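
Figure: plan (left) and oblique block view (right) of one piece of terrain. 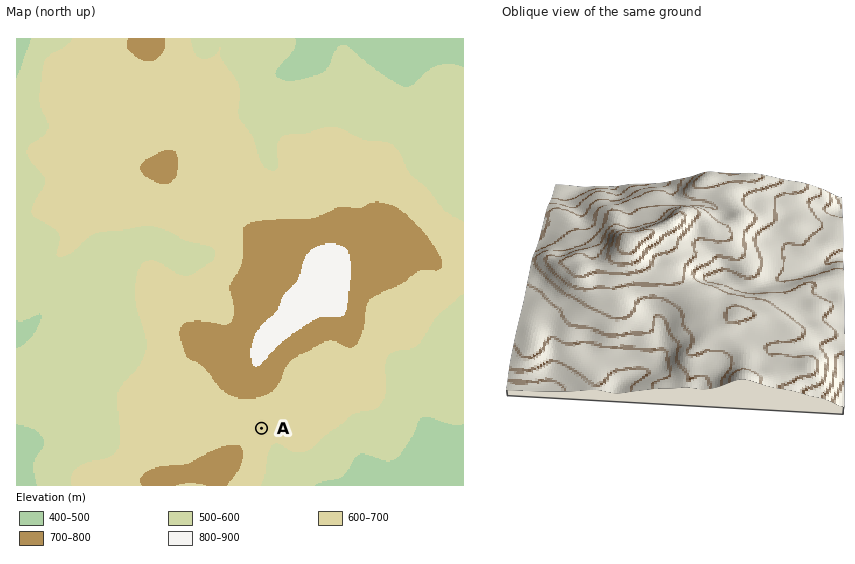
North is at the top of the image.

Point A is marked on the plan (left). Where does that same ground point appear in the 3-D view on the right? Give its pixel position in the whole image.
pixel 681 200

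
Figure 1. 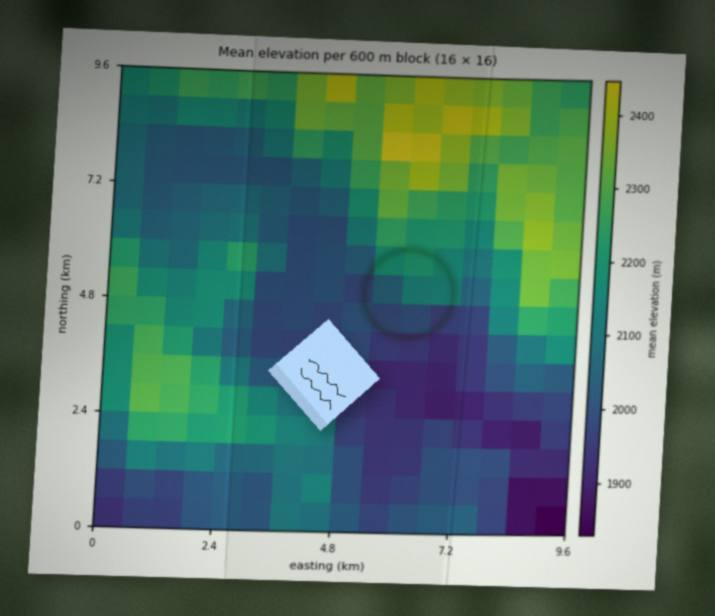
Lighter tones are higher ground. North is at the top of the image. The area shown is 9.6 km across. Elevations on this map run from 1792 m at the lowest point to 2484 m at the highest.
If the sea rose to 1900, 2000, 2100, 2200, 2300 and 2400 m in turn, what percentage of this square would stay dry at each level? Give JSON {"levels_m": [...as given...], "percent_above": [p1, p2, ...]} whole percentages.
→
{"levels_m": [1900, 2000, 2100, 2200, 2300, 2400], "percent_above": [96, 75, 49, 33, 16, 3]}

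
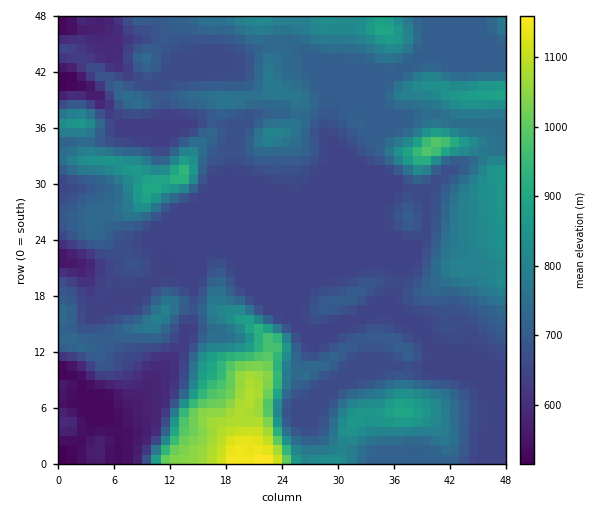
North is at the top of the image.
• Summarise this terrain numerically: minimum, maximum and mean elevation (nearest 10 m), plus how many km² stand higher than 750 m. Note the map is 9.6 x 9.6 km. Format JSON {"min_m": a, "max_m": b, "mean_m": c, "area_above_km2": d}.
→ {"min_m": 510, "max_m": 1170, "mean_m": 720, "area_above_km2": 25.5}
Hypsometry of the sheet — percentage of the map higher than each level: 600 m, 93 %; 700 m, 49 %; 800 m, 17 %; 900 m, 6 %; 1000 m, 4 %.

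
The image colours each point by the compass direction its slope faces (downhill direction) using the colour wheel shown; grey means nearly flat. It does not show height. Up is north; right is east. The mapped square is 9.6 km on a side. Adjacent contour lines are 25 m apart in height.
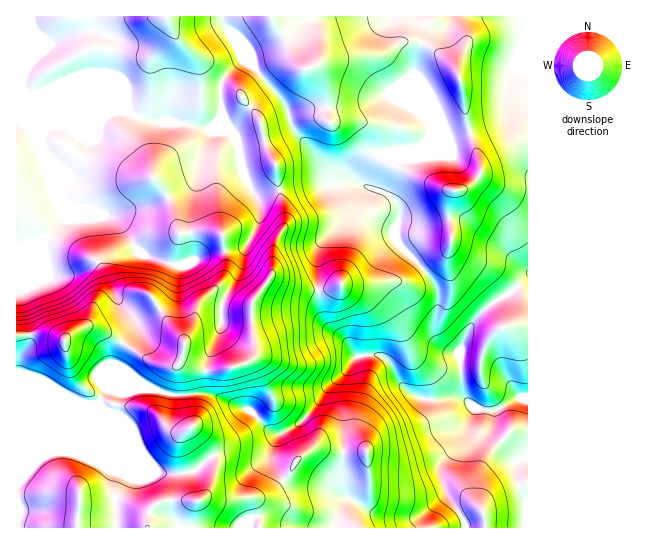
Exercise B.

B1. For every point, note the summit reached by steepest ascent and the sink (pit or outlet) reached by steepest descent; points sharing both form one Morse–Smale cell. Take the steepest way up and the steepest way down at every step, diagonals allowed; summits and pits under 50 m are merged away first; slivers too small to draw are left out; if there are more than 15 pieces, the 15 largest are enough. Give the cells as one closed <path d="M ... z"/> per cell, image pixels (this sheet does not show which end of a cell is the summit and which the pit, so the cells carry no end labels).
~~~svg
<path d="M527 16l-510 0-1 383 53 1 25 5 6-3 7-13 22 3 17-4 24 7 43 0 40 17 17 19 10 3-8 16 0 11 5 10 9 10 13 6 28 1 21 11-7 8-6 21 192 0z"/><path d="M150 388l-21 4-22-3-7 13-6 3-25-5-53 1 1 127 230 0 4-9 6-3 18 0 30 11 30 0 6-20 7-8-21-11-28-1-13-6-9-10-5-10 0-11 8-16-10-3-17-19-46-19-37 2z"/><path d="M275 516l-18 0-6 3-3 8 67 0-17-2z"/>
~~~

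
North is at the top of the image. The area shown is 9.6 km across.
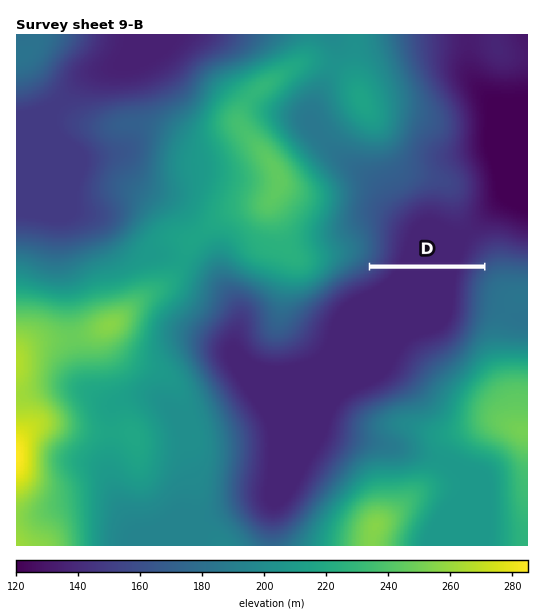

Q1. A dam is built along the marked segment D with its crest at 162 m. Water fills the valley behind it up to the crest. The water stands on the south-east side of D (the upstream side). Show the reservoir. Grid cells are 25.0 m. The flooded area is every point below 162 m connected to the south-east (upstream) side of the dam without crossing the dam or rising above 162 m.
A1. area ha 1314.9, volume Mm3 253.2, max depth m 25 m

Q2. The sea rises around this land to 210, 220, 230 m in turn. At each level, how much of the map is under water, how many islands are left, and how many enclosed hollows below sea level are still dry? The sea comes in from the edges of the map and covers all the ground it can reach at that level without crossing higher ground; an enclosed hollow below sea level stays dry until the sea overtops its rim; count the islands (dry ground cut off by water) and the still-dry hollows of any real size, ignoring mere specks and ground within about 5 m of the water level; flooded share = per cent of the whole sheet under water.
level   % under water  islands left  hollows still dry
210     72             1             0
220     81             1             0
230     88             1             0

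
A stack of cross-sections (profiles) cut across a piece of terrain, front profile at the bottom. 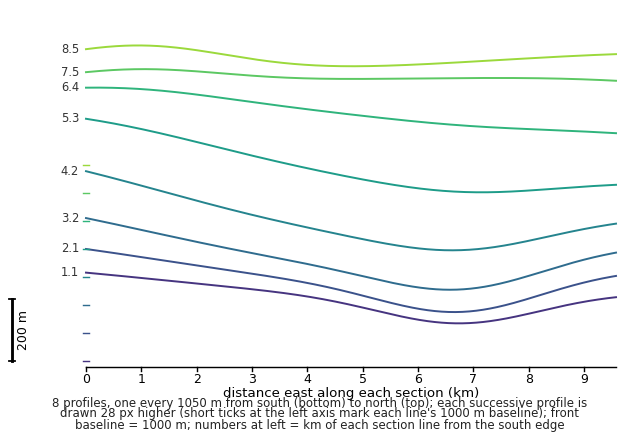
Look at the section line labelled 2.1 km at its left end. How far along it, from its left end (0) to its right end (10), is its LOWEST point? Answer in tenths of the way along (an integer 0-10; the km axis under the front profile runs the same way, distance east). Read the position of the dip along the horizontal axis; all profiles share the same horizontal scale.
7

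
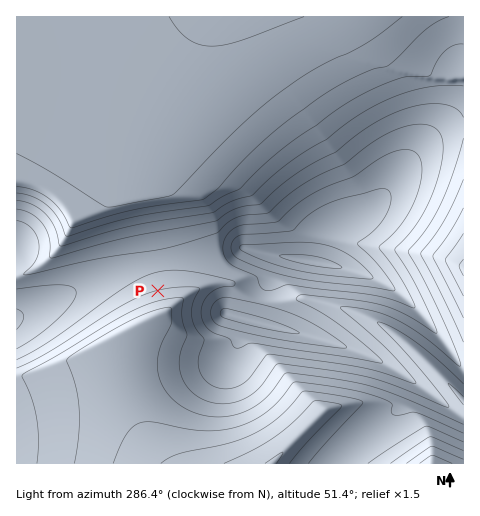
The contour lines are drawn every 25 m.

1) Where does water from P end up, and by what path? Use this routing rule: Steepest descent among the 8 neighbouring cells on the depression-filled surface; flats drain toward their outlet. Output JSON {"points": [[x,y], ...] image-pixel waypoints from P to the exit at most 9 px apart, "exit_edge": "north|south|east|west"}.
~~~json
{"points": [[158, 291], [158, 281], [158, 272], [158, 263], [150, 263], [140, 265], [131, 267], [122, 271], [112, 274], [103, 278], [94, 283], [84, 286], [75, 291], [66, 295], [56, 300], [47, 304], [38, 308], [28, 312], [19, 315], [17, 316]], "exit_edge": "west"}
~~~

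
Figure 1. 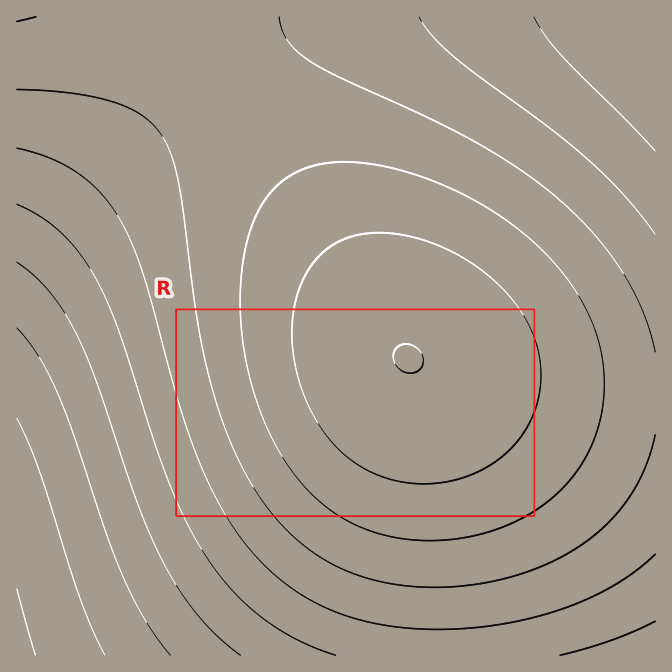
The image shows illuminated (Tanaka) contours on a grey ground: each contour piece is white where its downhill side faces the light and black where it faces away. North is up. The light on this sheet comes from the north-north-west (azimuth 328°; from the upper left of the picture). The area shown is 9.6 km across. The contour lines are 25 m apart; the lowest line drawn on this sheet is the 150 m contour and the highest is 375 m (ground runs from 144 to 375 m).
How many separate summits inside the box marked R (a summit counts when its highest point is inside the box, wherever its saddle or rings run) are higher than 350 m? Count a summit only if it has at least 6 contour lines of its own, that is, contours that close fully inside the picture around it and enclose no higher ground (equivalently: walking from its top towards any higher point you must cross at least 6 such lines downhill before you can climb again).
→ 0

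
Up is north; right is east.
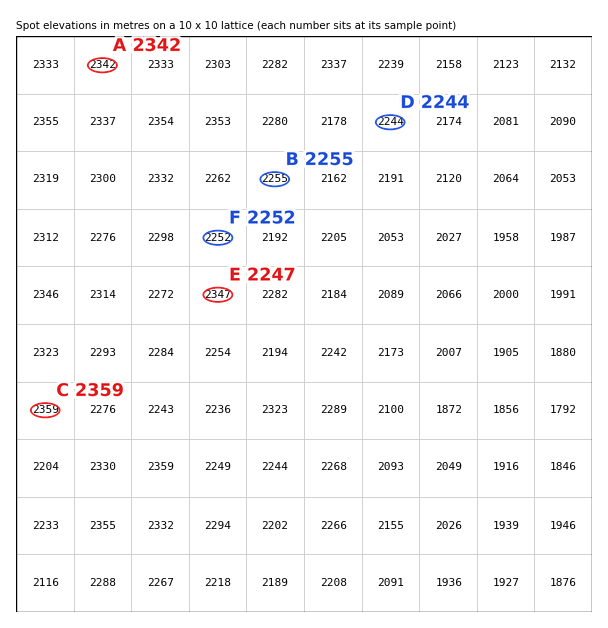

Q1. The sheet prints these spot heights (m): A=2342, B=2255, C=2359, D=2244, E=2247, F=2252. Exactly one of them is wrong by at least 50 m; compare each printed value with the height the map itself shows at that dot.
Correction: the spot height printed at E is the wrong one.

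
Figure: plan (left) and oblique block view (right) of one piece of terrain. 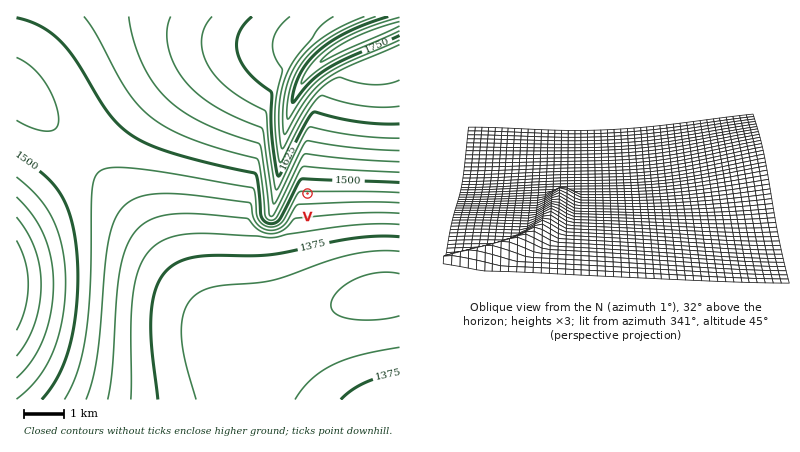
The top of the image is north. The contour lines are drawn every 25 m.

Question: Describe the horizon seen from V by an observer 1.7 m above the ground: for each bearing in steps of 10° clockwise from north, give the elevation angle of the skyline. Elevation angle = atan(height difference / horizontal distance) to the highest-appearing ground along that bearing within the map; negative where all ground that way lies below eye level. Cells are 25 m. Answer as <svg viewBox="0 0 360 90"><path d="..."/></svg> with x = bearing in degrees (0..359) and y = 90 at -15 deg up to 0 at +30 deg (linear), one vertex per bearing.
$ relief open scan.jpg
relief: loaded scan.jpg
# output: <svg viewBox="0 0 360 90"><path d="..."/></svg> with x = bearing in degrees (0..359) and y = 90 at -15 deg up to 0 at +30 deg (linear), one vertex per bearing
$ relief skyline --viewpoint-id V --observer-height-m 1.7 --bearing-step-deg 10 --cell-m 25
<svg viewBox="0 0 360 90"><path d="M0 48l10 1 10 1 10 2 10 0 10 1 10 2 10 1 10 2 10 2 10 2 10 2 10 1 10 1 10-1 10-2 10-1 10 0 10 1 10 0 10 0 10-1 10-1 10-6 10-5 10-3 10-3 10-2 10-1 10-1 10-1 10 0 10 1 10 2 10 2 10 2"/></svg>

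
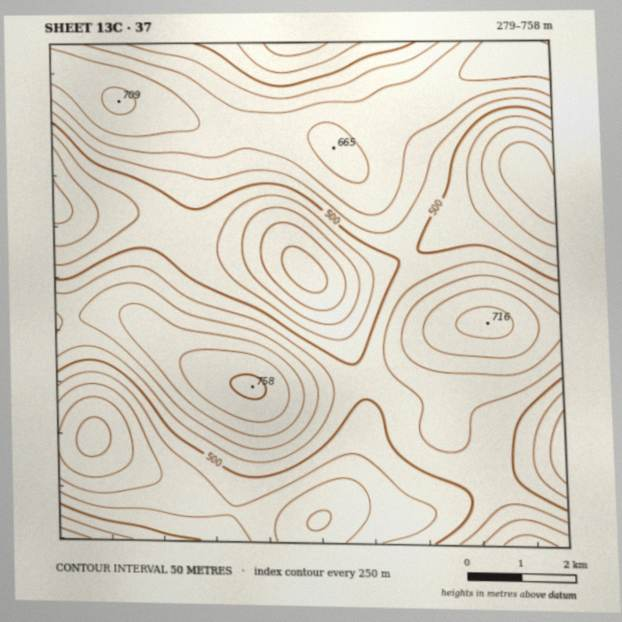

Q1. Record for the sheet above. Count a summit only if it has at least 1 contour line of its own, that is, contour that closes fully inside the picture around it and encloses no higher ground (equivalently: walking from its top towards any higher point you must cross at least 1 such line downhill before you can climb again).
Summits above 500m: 4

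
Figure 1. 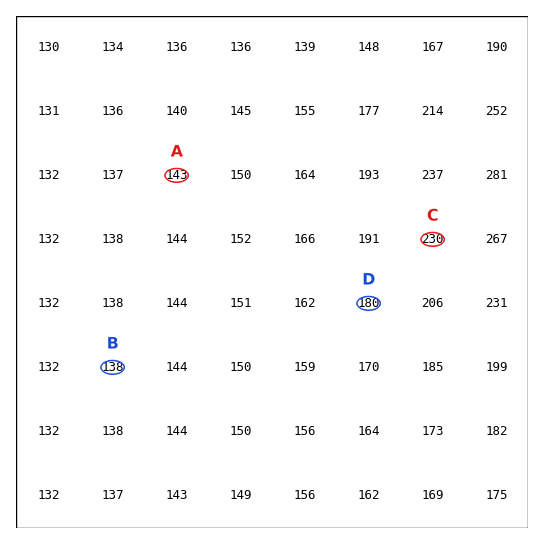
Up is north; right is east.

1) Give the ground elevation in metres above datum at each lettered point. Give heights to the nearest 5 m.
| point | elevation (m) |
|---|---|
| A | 145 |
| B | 140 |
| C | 230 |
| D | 180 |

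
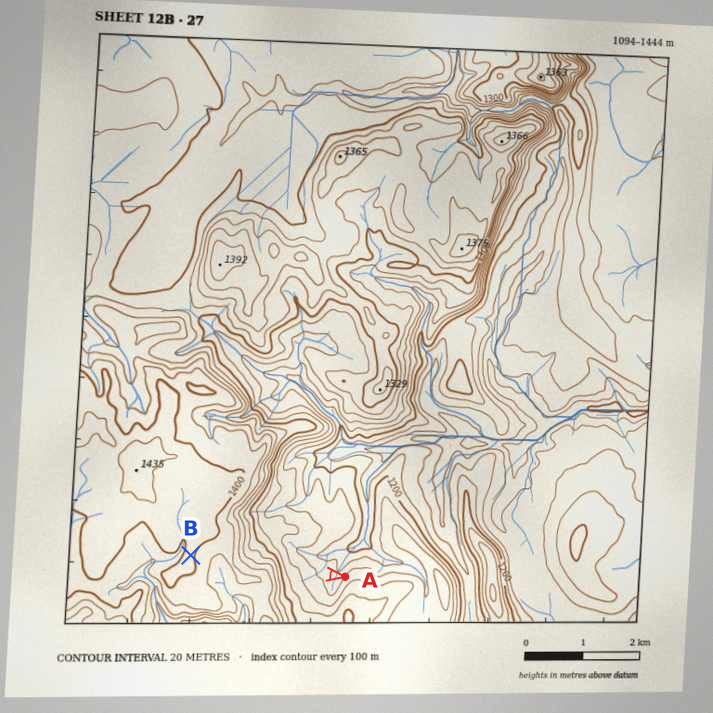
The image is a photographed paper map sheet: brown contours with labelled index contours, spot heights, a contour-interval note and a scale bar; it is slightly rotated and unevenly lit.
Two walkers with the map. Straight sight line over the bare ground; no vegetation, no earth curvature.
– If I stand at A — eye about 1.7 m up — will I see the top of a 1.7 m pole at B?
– No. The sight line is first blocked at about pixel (277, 567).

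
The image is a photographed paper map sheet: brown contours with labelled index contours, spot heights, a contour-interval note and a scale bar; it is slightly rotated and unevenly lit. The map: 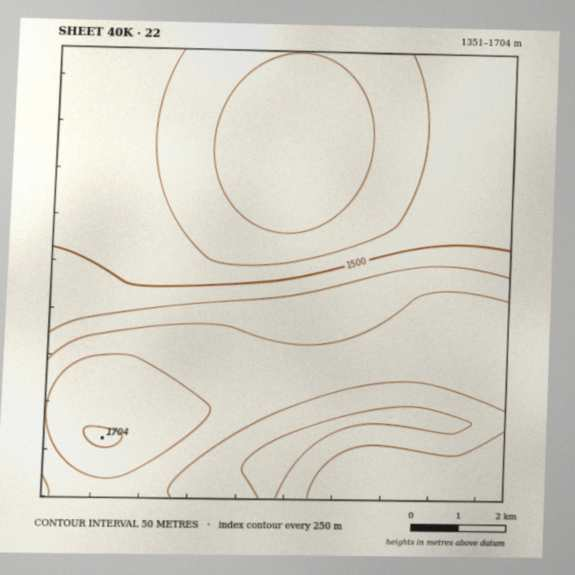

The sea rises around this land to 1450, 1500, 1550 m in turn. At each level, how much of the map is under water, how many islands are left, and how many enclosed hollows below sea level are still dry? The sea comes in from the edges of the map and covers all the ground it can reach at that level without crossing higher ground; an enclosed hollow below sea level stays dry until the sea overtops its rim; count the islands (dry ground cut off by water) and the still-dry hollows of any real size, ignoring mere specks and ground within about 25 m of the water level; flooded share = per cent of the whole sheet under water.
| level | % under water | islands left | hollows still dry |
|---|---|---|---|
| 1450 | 25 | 0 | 0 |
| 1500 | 49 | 0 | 0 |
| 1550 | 57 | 0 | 0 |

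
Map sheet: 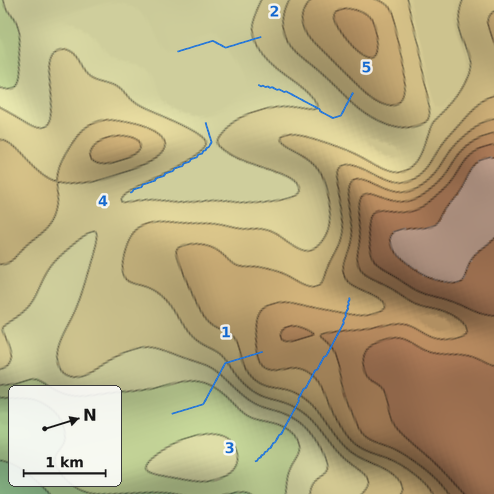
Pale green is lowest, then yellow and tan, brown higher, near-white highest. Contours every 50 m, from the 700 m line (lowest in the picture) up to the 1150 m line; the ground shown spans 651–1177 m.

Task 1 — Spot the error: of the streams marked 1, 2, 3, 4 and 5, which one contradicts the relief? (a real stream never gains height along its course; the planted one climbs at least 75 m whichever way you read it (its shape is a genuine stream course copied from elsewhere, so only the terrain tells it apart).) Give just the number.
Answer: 3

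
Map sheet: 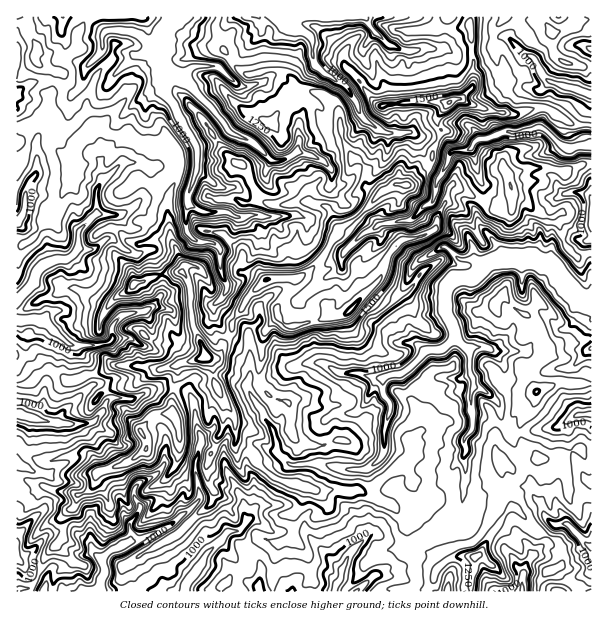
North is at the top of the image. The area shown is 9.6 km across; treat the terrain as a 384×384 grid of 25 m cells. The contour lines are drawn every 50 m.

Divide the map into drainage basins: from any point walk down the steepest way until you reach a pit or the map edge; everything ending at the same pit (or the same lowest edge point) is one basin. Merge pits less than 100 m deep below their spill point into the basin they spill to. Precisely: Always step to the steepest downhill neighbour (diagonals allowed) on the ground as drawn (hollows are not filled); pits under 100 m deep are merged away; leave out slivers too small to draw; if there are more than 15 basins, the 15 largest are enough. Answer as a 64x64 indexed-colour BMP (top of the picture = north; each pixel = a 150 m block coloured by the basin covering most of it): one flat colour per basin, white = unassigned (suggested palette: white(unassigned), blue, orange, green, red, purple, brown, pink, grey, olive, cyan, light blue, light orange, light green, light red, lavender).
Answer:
<image width="64" height="64" href="data:image/bmp;base64,Qk12CAAAAAAAAHYAAAAoAAAAQAAAAEAAAAABAAQAAAAAAAAIAAATCwAAEwsAABAAAAAAAAAA////ALR3HwAOf/8ALKAsACgn1gC9Z5QAS1aMAMJ34wB/f38AIr28AM++FwDox64AeLv/AIrfmACWmP8A1bDFAAVVVVVVVZmZmZmZl3d3d3d3d3d3d3d3AAAN3d3dAAC7AFVVVVVVmZmZmZmZd3d3d3d3d3d3d3cAAA3d3d0AC7sABVVVVVWZmZmZmZmXd3d3d3d3d3d3d3AADd3d3d27uwAFVVVVVVmZmZmZmZl3d3d3d3d3d3d3cQAN3d3d3du7AABVVVVVVVmZmZmZmXd3d3d3d3d3d3ERERHd3d3d27sAAAVVVVVVVZmZmZmZd3d3d3d3d3d3EREREd3d3d27uwAABVVVVVVVVZmZmZmZmZd3d3d3d3ERERERHd3du7u7AAAFVVVVVVVVWZmZmZmZl3d3d3d3cRERERER3du7u7sAAAVVVVVVVVVVmZmZmZmXd3d3d3dxERERERHdu7u7u1AAAFVVVVVVVVVZmZmZmZd3d3d3dxERERERERu7u7u7VQAABVVVVVVVVVWZmZmZmXd3d3cRERERERERG7u7u7tVUGZmVVVVVVVVVZmZmZmZcRERERERERERERG7u7u7zFZmZmZlVVVVVVVZmZmZkREREREREREREREREbu7u7zMZmZmZmZVVVVVVVmZmZkRERERERERERERERERu7u7vMxmZmZmZmZVVVVVWZmZkRERERERERERERERERERG7u8zGZmZmZmZmZVVVVRmZkRERERERERERERERERERERzMzMZmZmZmZmZlVVURGZkREREREREREREREREREREczMzMxmZmZmZmZmVVURERkRERERERERERERERERERERzMzMzGZmZmZmZmZVVRERGRERERERERERERERERERERHMzMzMZmZmZmZmZmVVEREZERERERERERERERERERERERzMzMxmZmZmZmZmZmERERERERERERERERERERERERERHMzMzGZmZmZmZmZmYRERERERERERERERERERERERERERzMzMZmZmZmZmZmZhERERERERERERERERERERERERERHMzMwzZmZmZmZmZmYRERERERERERERERERERERERERERERETM2MzMzZmZmZhERERERERERERERERERERERERERERERMzMzMzMzMzMzMREREREREREREREREREREREREREREREzMzMzMzMzMzMzMiERERERERERERERERERERERERERETMzMzMzMzMzMzMyIRERERERERERERERERERERERERERMzMzMzMzMzMzMyIiEREREREREREREREREREREREREREzMzMzMzMzMzMzIiIRERERERERERERERERERERERERETMzMzMzMzMzMzMiIhERERERERERERERERERERERERERMzMzMzMzMzMzMiIiIREREREREREREREREREREREREREzMzMzMzMzMzMyIiIiERERERERERERERERERERERERETMzMzMzMzMzMzIiIiIRERERERERERERERERERERERERMzMzMzMzMzMzMiIiIiIREREREREREREREREREREREREzMzMzMzMzMzMyIiIiIiIiERERERERERERERERERERETMzMzMzMzMzMyIiIiIiIiIhERERERERERERERERERERMzMzMzMzMzMzIiIiIiIiIiIREREREREREREREREREfEzMzMzMzMzMzMiIiIiIiIiIiEREREREREREREREREf/+4zMzMzMzMzMiIiIiIiIiIiIREREYiBERERERERER//7uMzMzMzMzMyIiIiIiIiIiIiEREYiIiBERERERER///u4zMzMzMzMzIiIiIiIiIiIiIiEYiIiIERERERERH//+7uMzMzMzMzMiIiIiIiIiIiIiIhiIiIgREREYEf////7u7jMzMzMzMyIiIiIiIiIiIiIiKIiIiIERGIgf/////u7uMzMzMzMzIiIiIiIiIiIiIiIkiIiIgRiIiP/////+7u7jMzMzMzMyIiIiIiIiIiIiIkRESIiIiIiI//////7u7uMzMzMzMzIiIiIiIiIiIiIiREREiIiIiIj//////u7u4zMzMzMzMiIiIiIiIiIiIiJERERIiIiIiIiIiIjz7u7jMzMzMzMyIiIiIiIiIiIiREREREiIiIiIiIiIiIPu7uMzMzMzMzIiIiIiIiIiIiJERERERIiIiIiIiIiIg+7uIjMzMyIiIiIiIiIiIiIiJEREREREiIiIiIiIiIiD7u4iIzIiIiIiIiIiIiIiIiIkRERERESIiIiIiIiIiIAA4iIiIiIiIiIiIiIiIiIiIiRERERERIiIiIiIiIiqoAAiIiIiIiIiIiIiIiIiIiIiJEREREREiIiIqqqIqqqgAAIiIiIiIiIiIiIiIiIiIiJERERERERIiqqqqqqqqqAAAiIiIiIiIiIiIiIiIiIiRERERERERERKqqqqqqqqoAACIiIiIiIiIiIiIiIiIkRERERERERERESqqqqqqqqgAAIiIiIiIiIiIiIiIiIkRERERERERERERKqqqqqqqqAAIiIiIiIiIiIiIiREREREREREREREREREqqqqqqqgAAIiIiIiIiIiIiIiJERERERERERERERERESqqqqqoAAAAiIiIiIiIiIiIiJERERERERERERERERERKqqqqqgAAACIiIiIiIiIiIiIkREREREREREREREREREqqqqqqAAAAIiIiIiIiIiIiIkREREREREREREREREQUqqqqqqEQACIiIiIiIiIiIiIiREREREREREREREREQRGqqqqqoREA"/>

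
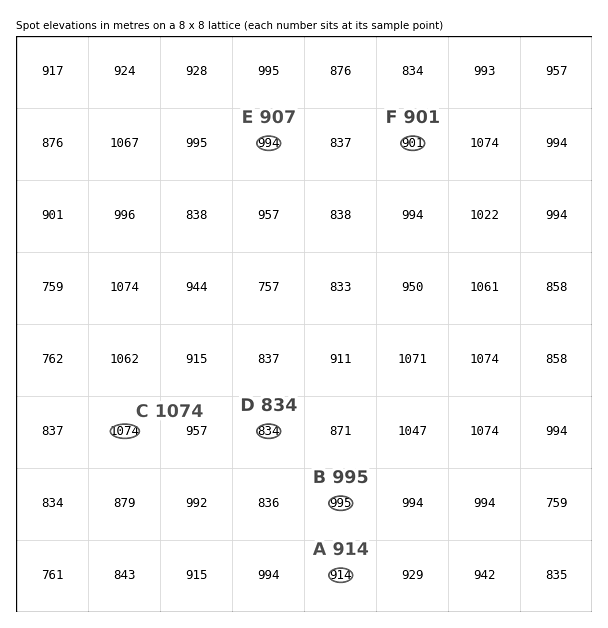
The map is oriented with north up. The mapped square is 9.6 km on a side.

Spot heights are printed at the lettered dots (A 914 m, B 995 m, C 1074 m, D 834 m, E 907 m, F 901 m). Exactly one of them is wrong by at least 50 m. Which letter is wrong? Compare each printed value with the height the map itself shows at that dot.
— E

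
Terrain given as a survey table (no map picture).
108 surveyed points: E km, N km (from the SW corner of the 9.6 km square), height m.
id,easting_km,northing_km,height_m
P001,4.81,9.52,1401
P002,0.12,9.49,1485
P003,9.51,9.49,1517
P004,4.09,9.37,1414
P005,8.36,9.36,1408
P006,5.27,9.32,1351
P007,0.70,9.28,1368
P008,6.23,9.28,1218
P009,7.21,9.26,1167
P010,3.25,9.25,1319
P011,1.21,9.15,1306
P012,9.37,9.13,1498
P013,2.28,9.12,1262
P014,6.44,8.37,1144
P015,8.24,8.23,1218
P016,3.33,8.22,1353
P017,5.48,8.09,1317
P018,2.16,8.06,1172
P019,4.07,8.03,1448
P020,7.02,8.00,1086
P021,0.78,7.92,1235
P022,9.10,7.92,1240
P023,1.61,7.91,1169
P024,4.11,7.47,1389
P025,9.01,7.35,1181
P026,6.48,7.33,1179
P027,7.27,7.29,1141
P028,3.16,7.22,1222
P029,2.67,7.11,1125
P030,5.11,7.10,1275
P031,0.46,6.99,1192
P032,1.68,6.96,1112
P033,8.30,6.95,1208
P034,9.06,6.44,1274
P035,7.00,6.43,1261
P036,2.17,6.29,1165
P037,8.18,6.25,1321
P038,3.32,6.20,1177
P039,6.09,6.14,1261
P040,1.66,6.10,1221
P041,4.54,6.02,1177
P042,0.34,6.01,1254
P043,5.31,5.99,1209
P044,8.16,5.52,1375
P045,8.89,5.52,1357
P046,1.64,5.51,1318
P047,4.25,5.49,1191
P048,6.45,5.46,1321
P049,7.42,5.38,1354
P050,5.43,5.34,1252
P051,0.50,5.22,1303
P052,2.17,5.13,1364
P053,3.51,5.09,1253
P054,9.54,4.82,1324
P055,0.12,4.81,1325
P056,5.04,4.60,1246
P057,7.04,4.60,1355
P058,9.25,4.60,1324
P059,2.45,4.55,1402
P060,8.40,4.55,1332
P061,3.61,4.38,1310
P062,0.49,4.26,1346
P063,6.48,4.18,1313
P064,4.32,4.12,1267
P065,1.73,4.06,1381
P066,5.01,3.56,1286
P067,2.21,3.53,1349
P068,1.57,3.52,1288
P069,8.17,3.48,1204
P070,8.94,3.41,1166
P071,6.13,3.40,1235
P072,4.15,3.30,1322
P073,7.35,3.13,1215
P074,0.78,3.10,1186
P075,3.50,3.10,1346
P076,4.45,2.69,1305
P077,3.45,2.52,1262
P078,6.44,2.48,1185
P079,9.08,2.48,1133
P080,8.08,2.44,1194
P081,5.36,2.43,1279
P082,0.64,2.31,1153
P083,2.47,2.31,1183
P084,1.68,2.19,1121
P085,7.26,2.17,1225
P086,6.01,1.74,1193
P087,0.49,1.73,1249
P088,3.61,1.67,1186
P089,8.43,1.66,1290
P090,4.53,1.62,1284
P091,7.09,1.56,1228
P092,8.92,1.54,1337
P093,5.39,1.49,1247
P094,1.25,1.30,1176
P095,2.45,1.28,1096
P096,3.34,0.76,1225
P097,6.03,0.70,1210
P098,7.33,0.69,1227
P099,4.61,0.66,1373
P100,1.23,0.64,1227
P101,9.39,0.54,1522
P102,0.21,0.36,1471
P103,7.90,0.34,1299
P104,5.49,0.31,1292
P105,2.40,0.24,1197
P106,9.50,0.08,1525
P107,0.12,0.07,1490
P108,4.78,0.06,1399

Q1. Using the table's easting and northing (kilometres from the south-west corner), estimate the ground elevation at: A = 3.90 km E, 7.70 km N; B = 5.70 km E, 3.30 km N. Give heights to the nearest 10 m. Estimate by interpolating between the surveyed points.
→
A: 1410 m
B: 1260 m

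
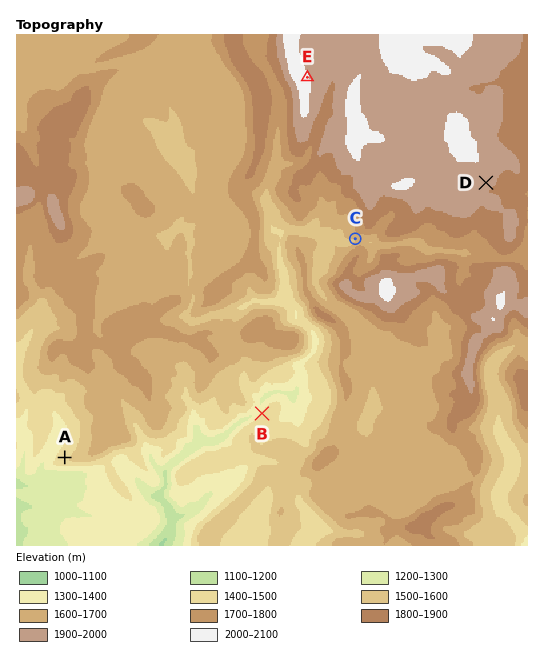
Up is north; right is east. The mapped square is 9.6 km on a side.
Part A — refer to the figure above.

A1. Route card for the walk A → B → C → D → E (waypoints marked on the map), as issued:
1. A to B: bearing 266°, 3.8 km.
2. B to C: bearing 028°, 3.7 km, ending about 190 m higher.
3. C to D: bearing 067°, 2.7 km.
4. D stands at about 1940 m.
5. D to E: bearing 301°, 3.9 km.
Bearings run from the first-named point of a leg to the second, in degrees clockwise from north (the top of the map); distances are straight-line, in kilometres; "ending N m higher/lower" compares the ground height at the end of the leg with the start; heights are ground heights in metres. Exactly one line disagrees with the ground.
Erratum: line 1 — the bearing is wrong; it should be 077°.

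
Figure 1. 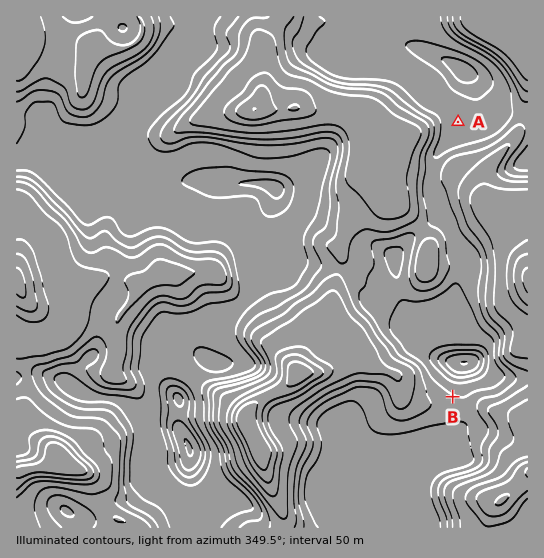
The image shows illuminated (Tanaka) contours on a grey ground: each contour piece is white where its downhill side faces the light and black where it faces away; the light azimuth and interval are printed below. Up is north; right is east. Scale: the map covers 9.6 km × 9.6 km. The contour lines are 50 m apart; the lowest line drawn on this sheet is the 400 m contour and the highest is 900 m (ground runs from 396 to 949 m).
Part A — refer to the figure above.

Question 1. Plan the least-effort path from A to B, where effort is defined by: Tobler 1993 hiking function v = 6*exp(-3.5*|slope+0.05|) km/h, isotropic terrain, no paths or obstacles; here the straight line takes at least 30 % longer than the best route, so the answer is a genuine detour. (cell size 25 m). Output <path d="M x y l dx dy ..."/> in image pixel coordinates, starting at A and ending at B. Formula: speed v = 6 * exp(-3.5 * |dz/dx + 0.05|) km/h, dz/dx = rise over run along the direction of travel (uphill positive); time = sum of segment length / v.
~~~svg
<path d="M458 122l-20 41 0 31 13 27 0 33 4 8 0 8-10 21-6 6-5 10 0 32-7 14 0 5 14 27 12 12"/>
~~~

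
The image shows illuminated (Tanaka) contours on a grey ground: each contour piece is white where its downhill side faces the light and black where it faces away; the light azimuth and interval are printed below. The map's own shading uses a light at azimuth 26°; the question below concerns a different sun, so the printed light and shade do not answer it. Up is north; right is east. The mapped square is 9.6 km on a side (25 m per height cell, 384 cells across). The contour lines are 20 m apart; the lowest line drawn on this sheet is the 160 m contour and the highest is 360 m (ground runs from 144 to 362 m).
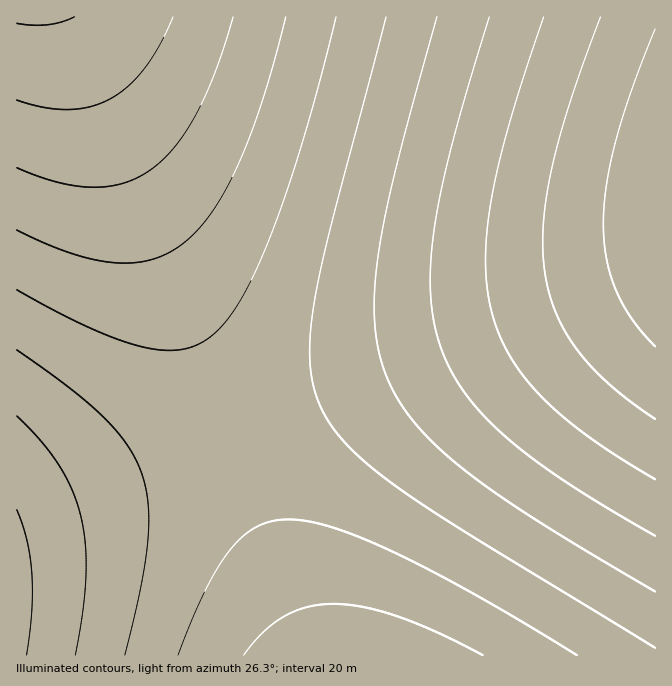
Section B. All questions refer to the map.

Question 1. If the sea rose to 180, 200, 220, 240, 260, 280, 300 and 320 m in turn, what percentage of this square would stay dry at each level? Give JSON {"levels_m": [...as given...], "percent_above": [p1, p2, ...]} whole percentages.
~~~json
{"levels_m": [180, 200, 220, 240, 260, 280, 300, 320], "percent_above": [92, 85, 77, 65, 51, 29, 15, 7]}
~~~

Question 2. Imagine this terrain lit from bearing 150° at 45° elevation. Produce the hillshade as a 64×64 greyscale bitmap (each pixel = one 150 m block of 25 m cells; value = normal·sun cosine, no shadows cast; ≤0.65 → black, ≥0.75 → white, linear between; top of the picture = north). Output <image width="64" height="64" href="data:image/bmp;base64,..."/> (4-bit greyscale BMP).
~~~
<image width="64" height="64" href="data:image/bmp;base64,Qk12CAAAAAAAAHYAAAAoAAAAQAAAAEAAAAABAAQAAAAAAAAIAAATCwAAEwsAABAAAAAAAAAAAAAAABEREQAiIiIAMzMzAERERABVVVUAZmZmAHd3dwCIiIgAmZmZAKqqqgC7u7sAzMzMAN3d3QDu7u4A////AHd3d3d3d3d3d3d3d3d3d3d3d3d3d3d3d3d3d3d3d3d3d3d3d3d3d3d3d3d3d3d3d3d3d3d3d3d3d3d3d3d3d3d3d3d3d3d3d3d3d3d3d3d3d3d3d3d3d3d3d3d3d3d3d3d3d3d3d3d3d3d3d3d3d3d3d3d3d3d3d3d3d3d3d3d3d3d3d3d3d3d3d3d3d3d3d3d3d3d3d3d3d3d3d3d3d3d3d3d3d3d3d3d3d3d3d3d3d3d3d3d3d3d3d3d3d3d3d3d3d3d3d3d3d3d3d3d3d3d3d3d3d3d3d3d3d3d3d3d3d3d3d3d3d3d3d3d3d3d3d3d3d3d3d3d3d3d3d3d3d3d3d3d3d3d3d3d3d3d3d3d3d3d3d3d3d3d3d3d3d3d3d4h3d3d3d3d3d3d3d3d3d3d3d3d3d3d3d3d3d3d3d3d3iIiHd3d3d3d3d3d3d3d3d3d3d3d3d3d3d3d3d3d3d3eIiIiId3d3d3d3d3d3d3d3d3d3d3d3d3d3d3d3d3d3d4iIiIiIiHd3d3d3d3d3d3d3d3d3d3d3d3d3d3d3d3d3iIiIiIiIiIiId3d3d3d3d3d3d3d3d3d3d3d3d3d3d3eIiIiIiIiIiIiIiIiIh3d3d3d3d3d3d3d3d3d3d3d3d4iIiIiIiIiIiIiIiIiIiIiId3d3d3d3d3d3d3d3d3d3iIiIiIiIiIiIiIiIiIiIiIiIiId3d3d3d3d3d3d3d3eZmIiIiIiIiIiIiIiIiIiIiIiIiIh3d3d3d3d3d3d3d5mZmYiIiIiIiIiIiIiIiIiIiIiIiIiHd3d3d3d3d3d3mZmZmZmIiIiIiIiIiIiIiIiIiIiIiIiId3d3d3d3d3eZmZmZmZmZmIiIiIiIiIiIiIiIiIiIiIiIh3d3d3d3d5mZmZmZmZmZmZmYiIiIiIiIiIiIiIiIiIiIh3d3d3d3mZmZmZmZmZmZmZmZmYiIiIiIiIiIiIiIiIiIiHd3d3eZmZmZmZmZmZmZmZmZmZmYiIiIiIiIiIiIiIiIiHd3d5mZmZmZmZmZmZmZmZmZmZmZmIiIiIiIiIiIiIiIiHd3mZmZmZmZmZmZmZmZmZmZmZmZmYiIiIiIiIiIiIiIiIeZmZmZmZmZmZmZmZmZmZmZmZmZmZiIiIiIiIiIiIiIiKqqmZmZmZmZmZmZmZmZmZmZmZmZmZiIiIiIiIiIiIiIqqqqqqqqqZmZmZmZmZmZmZmZmZmZmZmIiIiIiIiIiIiqqqqqqqqqqqqqqqmZmZmZmZmZmZmZmZmYiIiIiIiIiKqqqqqqqqqqqqqqqqqqmZmZmZmZmZmZmZmYiIiIiIiIqqqqqqqqqqqqqqqqqqqqqpmZmZmZmZmZmZmZiIiIiIiqqqqqqqqqqqqqqqqqqqqqqqmZmZmZmZmZmZmZiIiIiKqqqqqqqqqqqqqqqqqqqqqqqqqZmZmZmZmZmZmZiIiIqqqqqqqqqqqqqqqqqqqqqqqqqqqpmZmZmZmZmZmZmIiqqqqqqqqqqqqqqqqqqqqqqqqqqqqqmZmZmZmZmZmZmKqqqqqqqqqqqqqqqqqqqqqqqqqqqqqqmZmZmZmZmZmZqqqqqqqqqqqqqqqqqqqqqqqqqqqqqqqqqZmZmZmZmZmqqqqqqqqqqqqqqqqqqqqqqqqqqqqqqqqqqZmZmZmZmaqqqqqqqqqqqqqqqqqqqqqqqqqqqqqqqqqqqZmZmZmZqqqqqqqqqqqqqqqqqqqqqqqqqqqqqqqqqqqqqpmZmZmqqqqqqqqqqqqqqqqqqqqqqqqqqqqqqqqqqqqqqpmZmaqqqqqqqqqqqqqqqqqqqqqqqqqqqqqqqqqqqqqqqqmZqqqqqqqqqqqqqqqqqqqqqqqqqqqqqqqqqqqqqqqqqqmqqqqqqqqqqqqqqqqqqqqqqqqqqqqqqqqqqqqqqqqqqqqqqqqqqqqqqqqqqru7u7u7qqqqqqqqqqqqqqqqqqqqqqqqqqqqqqqqqqq7u7u7u7u7uqqqqqqqqqqqqqqqqqqqqqqqqqqqqqqqq7u7u7u7u7u7uqqqqqqqqqqqqqqqqqqqqqqqqqqqqqqru7u7u7u7u7u7u6qqqqqqqqqqqqqqqqqqqqqqqqqqqru7u7u7u7u7u7u7u6qqqqqqqqqqqqqqqqqqqqqqqqqqu7u7u7u7u7u7u7u7u6qqqqqqqqqqqqqqqqqqqqqqqqq7u7u7u7u7u7u7u7u7u6qqqqqqqqqqqqqqqqqqqqqqqru7u7u7u7u7u7u7u7u7u6qqqqqqqqqqqqqqqqqqqqqqu7u7u7u7u7u7u7u7u7u7u6qqqqqqqqqqqqqqqqqqqqq7u7u7u7u7u7u7u7u7u7u7u6qqqqqqqqqqqqqqqqqqqqu7u7u7u7u7u7u7u7u7u7u7u6qqqqqqqqqqqqqqqqqqq7u7u7u7u7u7u7u7u7u7u7u7u6qqqqqqqqqqqqqqqqqru7u7u7u7u7u7u7u7u7u7u7u7u6qqqqqqqqqqqqqqqqq7u7u7u7u7u7u7u7u7u7u7u7u7uqqqqqqqqqqqqqqqqqu7u7u7u7u7u7u7u7u7u7u7u7u7u6qqqqqqqqqqqqqqq7u7u7u7u7u7u7u7u7u7u7u7u7u7qqqqqqqqqqqqqqqqu7u7u7u7u7u7u7u7u7u7u7u7u7uqqqqqqqqqqqqqqqqqu7u7u7u7u7u7u7u7u7u7u7u7u6qqqqqqqqqqqqqqqqq7u7u7u7u7u7u7u7u7u7u7u7u7"/>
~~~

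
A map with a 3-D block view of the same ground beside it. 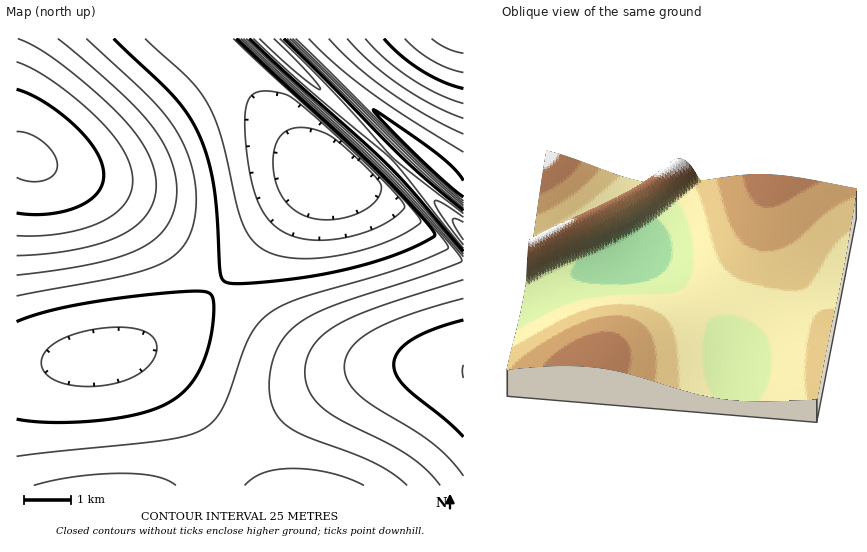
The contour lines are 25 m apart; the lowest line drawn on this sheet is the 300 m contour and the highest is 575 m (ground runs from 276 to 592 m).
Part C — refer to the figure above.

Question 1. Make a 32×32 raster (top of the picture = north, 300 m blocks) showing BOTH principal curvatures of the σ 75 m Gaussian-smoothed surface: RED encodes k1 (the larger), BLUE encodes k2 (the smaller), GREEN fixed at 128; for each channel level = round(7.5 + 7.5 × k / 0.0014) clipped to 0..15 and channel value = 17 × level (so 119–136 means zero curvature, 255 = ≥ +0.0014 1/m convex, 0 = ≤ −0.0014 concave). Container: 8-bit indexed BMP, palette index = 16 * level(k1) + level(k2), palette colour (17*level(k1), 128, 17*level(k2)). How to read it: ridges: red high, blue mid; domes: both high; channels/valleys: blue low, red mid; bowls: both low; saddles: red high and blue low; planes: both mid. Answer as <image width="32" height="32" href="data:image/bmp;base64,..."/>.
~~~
<image width="32" height="32" href="data:image/bmp;base64,Qk02CAAAAAAAADYEAAAoAAAAIAAAACAAAAABAAgAAAAAAAAEAAATCwAAEwsAAAABAAAAAAAAAIAAABGAAAAigAAAM4AAAESAAABVgAAAZoAAAHeAAACIgAAAmYAAAKqAAAC7gAAAzIAAAN2AAADugAAA/4AAAACAEQARgBEAIoARADOAEQBEgBEAVYARAGaAEQB3gBEAiIARAJmAEQCqgBEAu4ARAMyAEQDdgBEA7oARAP+AEQAAgCIAEYAiACKAIgAzgCIARIAiAFWAIgBmgCIAd4AiAIiAIgCZgCIAqoAiALuAIgDMgCIA3YAiAO6AIgD/gCIAAIAzABGAMwAigDMAM4AzAESAMwBVgDMAZoAzAHeAMwCIgDMAmYAzAKqAMwC7gDMAzIAzAN2AMwDugDMA/4AzAACARAARgEQAIoBEADOARABEgEQAVYBEAGaARAB3gEQAiIBEAJmARACqgEQAu4BEAMyARADdgEQA7oBEAP+ARAAAgFUAEYBVACKAVQAzgFUARIBVAFWAVQBmgFUAd4BVAIiAVQCZgFUAqoBVALuAVQDMgFUA3YBVAO6AVQD/gFUAAIBmABGAZgAigGYAM4BmAESAZgBVgGYAZoBmAHeAZgCIgGYAmYBmAKqAZgC7gGYAzIBmAN2AZgDugGYA/4BmAACAdwARgHcAIoB3ADOAdwBEgHcAVYB3AGaAdwB3gHcAiIB3AJmAdwCqgHcAu4B3AMyAdwDdgHcA7oB3AP+AdwAAgIgAEYCIACKAiAAzgIgARICIAFWAiABmgIgAd4CIAIiAiACZgIgAqoCIALuAiADMgIgA3YCIAO6AiAD/gIgAAICZABGAmQAigJkAM4CZAESAmQBVgJkAZoCZAHeAmQCIgJkAmYCZAKqAmQC7gJkAzICZAN2AmQDugJkA/4CZAACAqgARgKoAIoCqADOAqgBEgKoAVYCqAGaAqgB3gKoAiICqAJmAqgCqgKoAu4CqAMyAqgDdgKoA7oCqAP+AqgAAgLsAEYC7ACKAuwAzgLsARIC7AFWAuwBmgLsAd4C7AIiAuwCZgLsAqoC7ALuAuwDMgLsA3YC7AO6AuwD/gLsAAIDMABGAzAAigMwAM4DMAESAzABVgMwAZoDMAHeAzACIgMwAmYDMAKqAzAC7gMwAzIDMAN2AzADugMwA/4DMAACA3QARgN0AIoDdADOA3QBEgN0AVYDdAGaA3QB3gN0AiIDdAJmA3QCqgN0Au4DdAMyA3QDdgN0A7oDdAP+A3QAAgO4AEYDuACKA7gAzgO4ARIDuAFWA7gBmgO4Ad4DuAIiA7gCZgO4AqoDuALuA7gDMgO4A3YDuAO6A7gD/gO4AAID/ABGA/wAigP8AM4D/AESA/wBVgP8AZoD/AHeA/wCIgP8AmYD/AKqA/wC7gP8AzID/AN2A/wDugP8A/4D/AIeHiIiIiIiIiIeHh4eHh4eHh4eHh3d3d3d3d3d3d3d3h4eHh4iIiIeHh4eHh4eHh4eHh4eHh4d3d3d3d3d3h4eHh4eHh4iHh4eHh4eHh4eHh4eHh4eHh4eHh4eHh4eHh4eHh4d3d3eHh4eHh4eHh4eHh4eHh4eHh4eHh4eHh4eHh4eHd3d3d3eHh4eHh4eHh4eHh4eHh4eHh4eHh4eHh4eHd3d3d3d3d3d3h4eHh4eHh4eHh4eHh4eHh4eHh4eHh3d3d3d3d3d3d3d3d4eHh4eHh4eHh4iIiIiIiIiIh4eHd3d3d3d3d3d3d3d3d4eHh4eHh4eIiIiIiIiIiIiIiId3d3d3d3d3d3d3d3d3d3eHh4eIiIiIiIiIiIiIiIiIiHd3d3d3d3d3d3d3d3d3d4eHh4iIiIiIiIiIiIiIiIiId3d3d3d3d3d3d3d3d3eHh4eHh4eIiIiIiIiIiIiIiIh3d3d3d3d3d3d3d3eHh4eHh4eHh4eIiIiIiIiIiIiIiHd3d3d3d3d3d4eHh4eHh4eHh4eHh4eHh4iIiIiIiIiIh4d3d3d3d4eHh4eHh4eHh4eHh4eHh4eHh4eIiIiIiIiHh4eHh4eHh4eHh4eHh4eHh4eHh4eHh4eHh4eHh4eHh4eHh4eHh4eHh4eHh4eHh4eHh4eHh4eHh3d3d4eHh4eGh4eIiIiHh4eHh4eHh4eHh4eHh4eHh3d3d3d3d4eHhYCIiIiIiIiIh4eHh4eHh4eHh4eHh3d3d3d3d3d3d3WAxoiIiIiIiIiIiIeHh4eHh4eHh4d3d3d3d3d3d3d1gMb3iIiIiIiIiIiIiIiHh4eHh4eHd3d3d3d3d3d3dIDW9/eIiIiIiIiIiIiIiIiHh4eHh3d3d3d3d3d3d3SA1/f3koiIiIiIiIiIiIiIiIiHh4d3d3d3d3d3d3d0gNf395JwiIiIiIiIiIiIiIiIiIeHh3d3d3d3d3d3c4DX9/eRcIeIiIiIiIiIiIiIiIiHh4eHh3d3d3d3d3OA1/f3kXGHh4iIiIiIiIiIiIiIh4eHh4eHh3d3d3dygOf395Bxh4eHiIiIiIiIiIiIiIeHh4eHh4eHh3d3coDn9/eAcoeHh4eIiIiIiIiIiIiHh4eHh4eHh4eHh4KB5/f3gIKHh4eHh4iIiIiIiIiIh4eHh4eHh4eHh4eBkef454CDh4eHiIiHiIiIiIiIiIeHh4eHh4eHh4eHgZL3+OeAg4eIiIiIiIiIiIiIiIeHh4eHh4eHh4eHh4CS+PjngISHh4iIiIiIiIiIiIeHh4d3d3d3h4eHh4eAkvj414CEh4eIiIiIiIiIiIiHh4eHd3d3d3d3h4eHgJP4+NeAhIeHiIiIiIiIiIg="/>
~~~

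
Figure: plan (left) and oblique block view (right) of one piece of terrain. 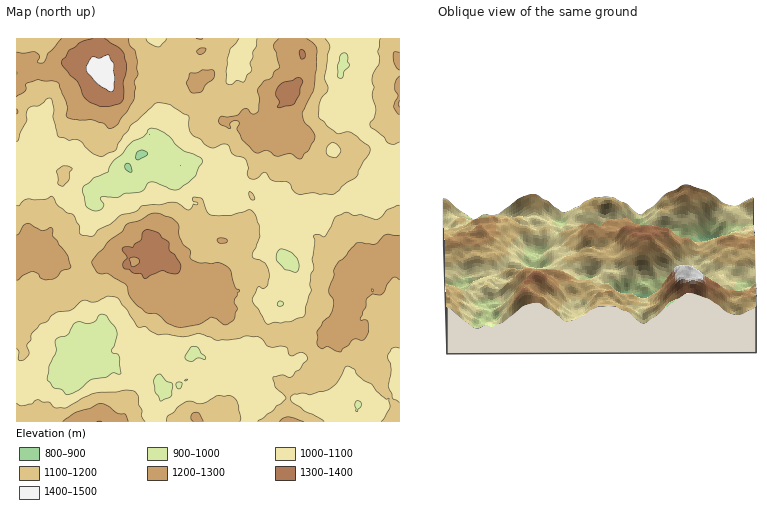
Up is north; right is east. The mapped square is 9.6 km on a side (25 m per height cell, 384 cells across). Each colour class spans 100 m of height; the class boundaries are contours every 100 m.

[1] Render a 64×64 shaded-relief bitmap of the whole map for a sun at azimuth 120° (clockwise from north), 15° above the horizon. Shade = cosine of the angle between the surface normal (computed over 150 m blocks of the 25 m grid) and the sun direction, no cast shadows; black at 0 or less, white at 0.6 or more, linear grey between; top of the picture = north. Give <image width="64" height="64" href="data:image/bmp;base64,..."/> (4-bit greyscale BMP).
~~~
<image width="64" height="64" href="data:image/bmp;base64,Qk12CAAAAAAAAHYAAAAoAAAAQAAAAEAAAAABAAQAAAAAAAAIAAATCwAAEwsAABAAAAAAAAAAAAAAABEREQAiIiIAMzMzAERERABVVVUAZmZmAHd3dwCIiIgAmZmZAKqqqgC7u7sAzMzMAN3d3QDu7u4A////AHeHZSABIhN4Z5q6lRASNWZnmqmDAAATRVZ4h1Z1MyAAZmZlQQASEmhliqmGIAATVlZ5qpURABRWZWeHd2Q0QQBVVVZjAAERR3V5mYYwABIjRGiapzIhFXd2ZniIdDRDIkVFVnUgABAlZmmqmFIAJDETVoqoVERGiJmHd4mWRFVlVVVVZ0AAESMzV5qodCE1QxJFaJdVVWeIiqqqh4dUZ3dVVmZWUQACMzIkeah2UiVlIkRXmFRFZ3eImsyod1VomXZXiIZjAAI0RDNImGd2NGZDVVaIZERWZnh4vbdnZnqqh2arqHUxIzNVVVeYVol1ZlRnVGdlRFVEaHacuGZmiryphoy6hkRFQ0VmZ4l1eYZmVGdkNEVmVTI3h4u4VmRqu6upm7qYVGVERFiHeYZndmZUWIZDNFZWUgN4irmIZViqi8qrupl1VUVTR5d4mYh1VlVoiHVEZlZ1IViJqZmXeYdYqqu5mZhjI1NHl2eZq5dWZniIh1V4ZYhDWIipiaiJmHeIm7mJmHQRIjeYZ3iLyWVomZmHVYl1aGRXeKqYmYmYiJmKqYmphSERJod4h4rLhmiaqphkaYVWZVdWm6m6h5mJqqqpq5mZUhEkh2eZisyoeIq7qXVHdUVUVlR5qrymZ3ibu6q8qap0MzR3ZniazLqHiaqqlkRUNENGY0aIu6h3d4m7qrypq4RVQ2h2Voqru5d5qZmXQzIiMiRlVneJqYeYeKy5q7q7lFZDWIdEeZm7h3mZmZhkMhESM0VniHeId6mIm6maqbuXVUNGh1RXeKqGeJmZmYUzIANDJGeKmIdmiHeaqZmYm6hkNFZ3ZFZ3mYeImqmaqFQxA1QjVoqpmFRnd3eamHd5qWMkZ3dlRWeIeaqry5rKZUIBRDVlermZhndmd4mYiIiIZCNYiHZVZ3Zou5vLmruFQxEiRWZ6qJqYd4dnqpd4iIdlM1eJmHZmdkermbuZu5VDIiElRHy4iqmYh3irmIiHd3dUWIiZmHZmRZuYiZm7ljIiISMza7maqZmHaKuYh2eHVndnmYiahmZEiqiHiaqGQRIxIyJYqJqYmYd4mZmHRXZEZmaJh5umRURomIdoqYZBAjISMjVnmoiYdniZmIUjZjJnRGiHi6dURGd4h2ipdkISMyIjRUV4d4hlaJmYhRFFNFdkV3eaqHVWiHeIebuGUxIzMzNFVGd2d2VWiIh1IRMjVmVmeJmZl1ermImauoZUMjRDQzVTRWZWdlZ4d3YxABI0Rnd5uXeHZpupmqqql2REM0RUNFMjVjR3Z4l2ZkIAASIkZ3i6dWdVaamaqpmYZEVSJGVFZBJEJGZnmZiGQhAAEhJneKuFVmZmeIqpmHdlREICZlZ2I1U0ZlWKmZdTMQABEUd3ioZVVWZWiZmHZnZEMgFFRXYyRSR3VGiJl0MxAAAAJnZ4dlVURUR5iIdVeFQyADUzVCI0EmhlZ3eHUyEAAAADVWdkV1MjM1iHd1V4dVQiNVRUISMBNnZnd5hkMiIhAAEkVlRZlTMzV5h3ZniGZkNGZmUiNDM0VniImXVERDIRERJFVWm5VDNYqYd2eYiIdmZmZkI0VUQ0eZmZdVVDMzMzMiI0Z6qVQ0eaqHZpmZmZmGVVQzRVVUNYqqmGVUREM0VVIANFeZdEVoiZdWiZmaq7qGZDIkVlU0e8uqh2VVQhNWZAAjRYh1Vnd3iFVoiamau7mHVDVEVlNay7u5h2ZCI0VmQAI1d2VFiXZ3VWdnmHeru5h2WGRFVFiqqqu6hlM0VWZCADVnZkNphndUaHZ3Zomrp2d4hkNFVomZnN24VEVmd1IQJFRnU1iXeGWKl3ZWeby3VXiYUjVWeIib7+uFRFiYZUNFVFhzWYeJdYu5hkV4rcllVoqENFVodovv/rhUR5hnZmh0VmVYh4qHrLuXRGeL2nd4epY1ZlZles7/64ZWZmd2aJdVVGiXeYiszMlEZ3ipeIqJhUVnhlRove/rqoZUVnVomGREZ4d4h5zcymV4d4dYm6mFNHiHZFis7supl2RVZ3eIdURGd3d2iru6ZFh3dlaMupYyV5h2Vpve26h2VUM3l2d2VDRWZ3Z5mJljNWZmVo3Kh0E2iYh2et7tunZVQRR3VnZUQ0VWeIiIiHU0QzZmjtqGMSV4iIiazd3Mp1ZjE1VFZmZURWeKqqmIh1QyE1Vv64dABGZ4iazN3LuoZmZUVEZURlM1Z6zMu4d4ZkISNFzcqVIDRWd5vN7cqal2d3dlZ1M0QhNYre3dqGdlUyI0Wru7ciNEVnis7+24iIdmd3Z4dUMhE0Wd7u7Kl2VTIkRaqqqEJEI2d5zu3LlleHZ4h3d2VCESJIzv7tuodlQRNFqrqXVEMiRnjO7LqFNHZWiZl2ZTABACWc3typdWVDIiOZqql1RDNGed/suZZEREaJvKZEMQAAA2ne66dURTNDIVeIeIZEREV6zu7Kh1RDI2etyWQxEhABR779yENCIkQzVVZVVUQzNHrc3tp2ZUIkRXvKdTIjMhE2re/aZFMQEzRndjIjRDNDWc3O2nZlQzRWebqGMzMzMje97ut1VSIRI3Z3UgEyI0RHrMzKh3ZVRXeaqoZDMzNER73u7HVEQyERVVZSACESVkWKuqmHZmVVaJu7l0MzMzRGrd3dplMzISNlRUIAAQA1ZXmph3UzVWZni8uoYyIiNDV6u8updSIRJIdkMQABABNVaKqHYxE0VmZ5zLlzEiEkRGiZmIqWMhEj"/>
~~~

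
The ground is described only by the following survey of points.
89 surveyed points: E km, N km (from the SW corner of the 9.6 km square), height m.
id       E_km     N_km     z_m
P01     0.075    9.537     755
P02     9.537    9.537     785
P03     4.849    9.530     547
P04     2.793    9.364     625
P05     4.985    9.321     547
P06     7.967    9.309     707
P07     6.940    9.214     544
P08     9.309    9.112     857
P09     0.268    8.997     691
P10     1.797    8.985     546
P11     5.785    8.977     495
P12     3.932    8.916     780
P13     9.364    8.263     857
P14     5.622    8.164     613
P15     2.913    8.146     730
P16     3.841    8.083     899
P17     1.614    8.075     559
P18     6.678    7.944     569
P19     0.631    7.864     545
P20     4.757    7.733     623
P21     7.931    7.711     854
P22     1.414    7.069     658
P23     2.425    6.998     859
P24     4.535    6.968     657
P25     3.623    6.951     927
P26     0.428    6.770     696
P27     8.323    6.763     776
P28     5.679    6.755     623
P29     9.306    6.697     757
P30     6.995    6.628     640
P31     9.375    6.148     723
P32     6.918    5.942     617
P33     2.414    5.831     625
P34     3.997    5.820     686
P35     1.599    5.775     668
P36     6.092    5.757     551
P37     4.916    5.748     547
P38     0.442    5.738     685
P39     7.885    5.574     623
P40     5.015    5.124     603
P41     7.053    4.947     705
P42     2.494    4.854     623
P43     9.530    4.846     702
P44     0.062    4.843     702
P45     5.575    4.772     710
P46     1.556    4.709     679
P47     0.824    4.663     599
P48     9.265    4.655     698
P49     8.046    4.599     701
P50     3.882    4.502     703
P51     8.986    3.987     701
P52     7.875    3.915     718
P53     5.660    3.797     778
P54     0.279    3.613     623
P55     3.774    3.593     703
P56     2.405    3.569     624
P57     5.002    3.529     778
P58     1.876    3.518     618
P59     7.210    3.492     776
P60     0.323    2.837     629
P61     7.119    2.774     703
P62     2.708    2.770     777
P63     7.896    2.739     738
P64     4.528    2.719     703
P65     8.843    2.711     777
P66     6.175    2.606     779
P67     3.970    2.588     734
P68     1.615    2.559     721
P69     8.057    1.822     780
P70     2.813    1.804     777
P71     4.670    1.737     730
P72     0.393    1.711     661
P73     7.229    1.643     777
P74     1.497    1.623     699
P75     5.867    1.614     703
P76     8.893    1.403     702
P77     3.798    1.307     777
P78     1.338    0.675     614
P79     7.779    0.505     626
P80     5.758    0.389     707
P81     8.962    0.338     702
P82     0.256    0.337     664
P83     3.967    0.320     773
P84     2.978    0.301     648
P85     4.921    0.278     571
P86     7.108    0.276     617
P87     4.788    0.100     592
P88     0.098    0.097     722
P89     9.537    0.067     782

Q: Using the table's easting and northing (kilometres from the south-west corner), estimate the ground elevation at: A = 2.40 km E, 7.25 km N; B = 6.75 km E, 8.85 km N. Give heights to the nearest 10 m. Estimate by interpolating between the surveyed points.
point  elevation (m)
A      860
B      550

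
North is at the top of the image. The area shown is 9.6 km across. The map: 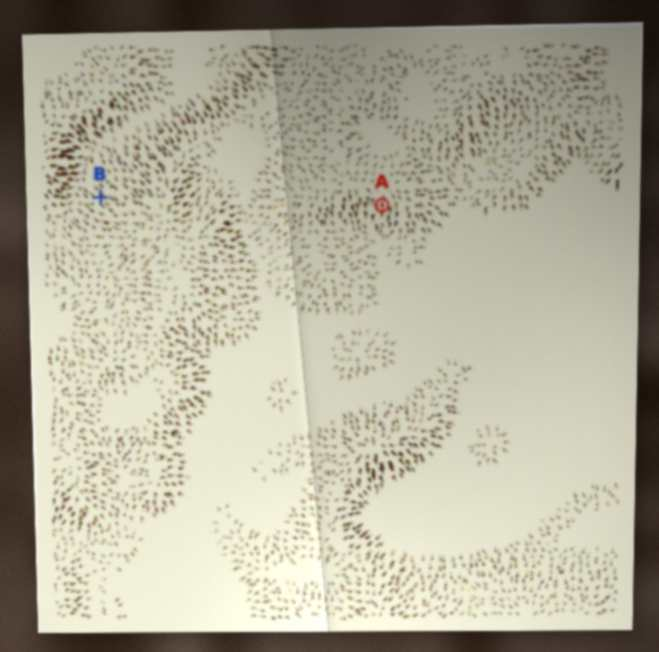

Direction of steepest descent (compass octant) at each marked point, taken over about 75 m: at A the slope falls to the S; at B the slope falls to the NW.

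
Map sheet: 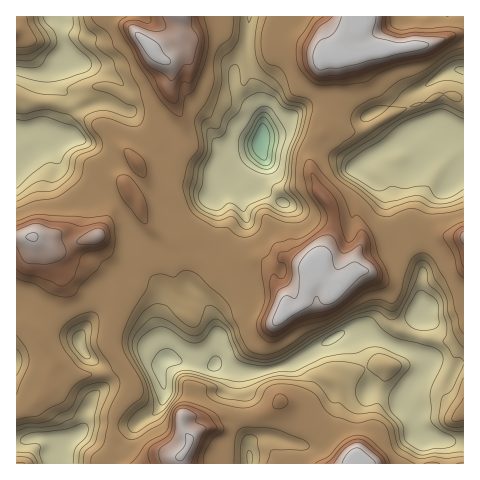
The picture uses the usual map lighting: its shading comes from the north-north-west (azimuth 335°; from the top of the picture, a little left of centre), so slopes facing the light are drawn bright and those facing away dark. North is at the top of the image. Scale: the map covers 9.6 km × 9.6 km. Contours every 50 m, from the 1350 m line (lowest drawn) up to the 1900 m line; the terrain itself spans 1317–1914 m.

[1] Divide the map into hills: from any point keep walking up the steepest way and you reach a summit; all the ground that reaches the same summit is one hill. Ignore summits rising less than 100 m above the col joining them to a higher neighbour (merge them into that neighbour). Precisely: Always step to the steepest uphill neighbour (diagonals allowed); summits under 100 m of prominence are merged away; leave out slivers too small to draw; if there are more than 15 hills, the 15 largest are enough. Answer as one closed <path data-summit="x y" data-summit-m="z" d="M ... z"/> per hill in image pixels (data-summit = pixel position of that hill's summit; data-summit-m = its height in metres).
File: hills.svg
<path data-summit="318 260" data-summit-m="1914" d="M463 70l-14 1-42 24-9 9-35 14-41-12-10 0-14 6-20 15-13 5-4 6-1 13-28 29 8 15 5 21-18 15-14 32-21 22 0 3 8 11-8-2-12 3-12 8-5 8-2 24 6 17 13 4 17 0 10 4 9-1 23 7 19 1 34-8 15-10 11 27 14 11 44-2 26 9 11-16 10-9 7-13 22 11 3-1 5-7 3 0 1-48-4 0-15 6-11 0-13-7 1-45-19-11-3-4-1-23-11-25-3-19-15-8-12-11 5-7 20-12 5 11 9 7 10 1 9-4 16-25-2-7-6-5 8 0 16 7 15 0z"/><path data-summit="33 237" data-summit-m="1904" d="M109 104l-14 0-19 6-8 9-5 18-8 0-13 6-26 21 1 278 26-5 18 8 21-15 8-26 8-12 42-28 11-3 9 4 7-7-6-18 1-20 5-11 13-9 18-3-6-9 0-3 21-22 14-32 18-15-5-21-9-18-35-9-28-12 0-3 7-12 0-4-6-8-11 3-10-2-18-18z"/><path data-summit="148 46" data-summit-m="1912" d="M249 16l-191 1 4 5 0 12 5 23 7 5 24 6 19 11 7 8 0 7-9 12 15 6 18 18 10 2 11-3 3 3 3 9-7 12 0 3 21 9 26 6 17 7 28-27 3-25-1-18-6-11-9-29z"/><path data-summit="334 56" data-summit-m="1914" d="M463 16l-213 0-3 18 0 34 16 44-1 21 16-6 20-15 14-6 10 0 41 12 35-14 9-9 42-24 14-1z"/><path data-summit="182 454" data-summit-m="1906" d="M307 354l-15 10-26 7-17 1-22-5 4 5 0 6-5 12-4 3-9-1-17 2-31-6-3 16-8 10-16 10-6 2-31-3-10 0-4 3-10 9-11 6-7 6-2 5 0 11 192 1 0-19 10-8 11-1 31 9 12 0 6-5 15-27 2-15-4-6-14-11z"/><path data-summit="463 237" data-summit-m="1871" d="M432 128l-9 1 7 4 2 7-16 25-9 4-10-1-9-7-5-11-20 12-5 7 12 11 15 8 3 19 11 25 1 23 3 4 19 11-1 45 13 7 11 0 19-7 0-179-22-2z"/><path data-summit="355 463" data-summit-m="1912" d="M376 390l-43 2 3 6 0 12-12 23-9 11-14 1-31-9-11 1-10 8 0 18 170 1 4-24-7-12-1-15-12-14z"/><path data-summit="463 413" data-summit-m="1713" d="M430 361l-7 13-14 14-6 12 12 13 1 15 4 8 31 6 12 0 1-78-4 0-4 6-4 2z"/><path data-summit="17 33" data-summit-m="1748" d="M57 16l-41 1 1 54 25 2 17-7 9-7-6-25 0-12z"/><path data-summit="19 463" data-summit-m="1704" d="M43 437l-26 5-1 21 40 1 1-12 3-6-4-4z"/>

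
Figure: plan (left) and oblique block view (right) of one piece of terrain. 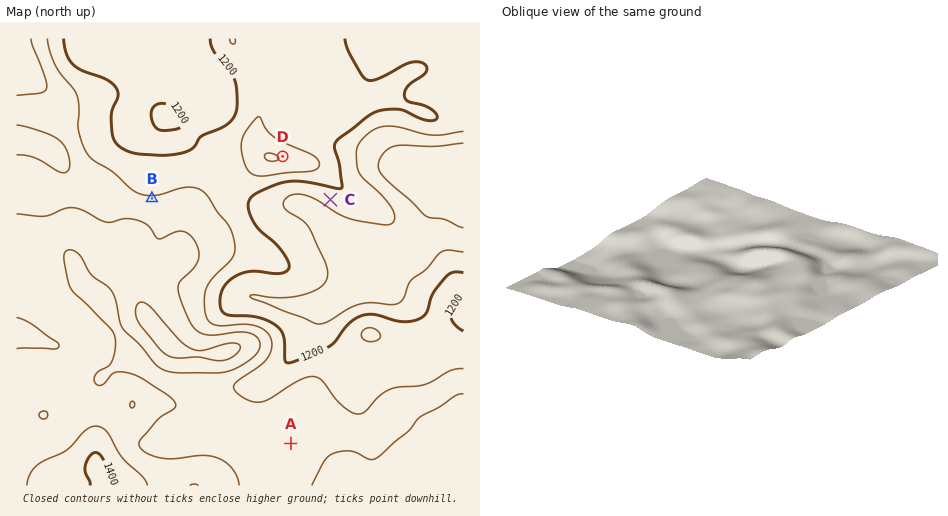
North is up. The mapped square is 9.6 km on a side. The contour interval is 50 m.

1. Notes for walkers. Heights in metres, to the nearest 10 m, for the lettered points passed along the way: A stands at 1280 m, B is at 1260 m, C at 1170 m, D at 1300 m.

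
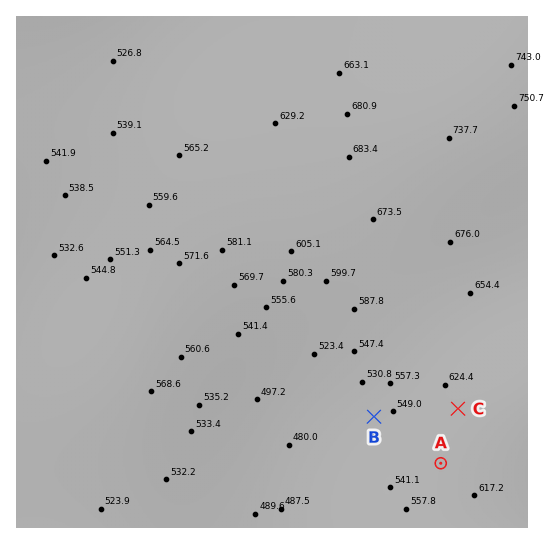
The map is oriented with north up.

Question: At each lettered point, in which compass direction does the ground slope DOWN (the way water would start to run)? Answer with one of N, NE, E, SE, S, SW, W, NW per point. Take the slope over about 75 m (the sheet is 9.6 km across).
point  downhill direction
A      W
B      W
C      W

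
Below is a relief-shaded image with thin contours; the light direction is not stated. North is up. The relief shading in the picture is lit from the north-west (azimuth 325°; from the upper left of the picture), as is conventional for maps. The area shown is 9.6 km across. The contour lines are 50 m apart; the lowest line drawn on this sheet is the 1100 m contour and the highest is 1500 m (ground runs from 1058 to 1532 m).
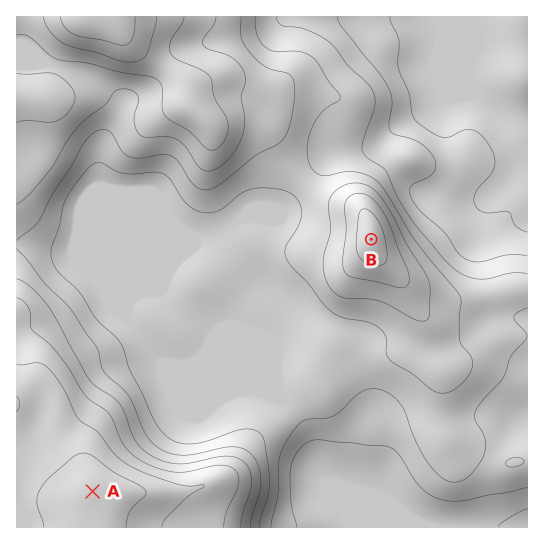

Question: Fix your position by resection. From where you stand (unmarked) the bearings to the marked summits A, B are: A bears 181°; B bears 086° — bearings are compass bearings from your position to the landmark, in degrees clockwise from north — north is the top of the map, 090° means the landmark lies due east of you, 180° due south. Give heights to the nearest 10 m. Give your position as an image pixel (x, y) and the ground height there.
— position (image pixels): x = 97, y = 259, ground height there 1230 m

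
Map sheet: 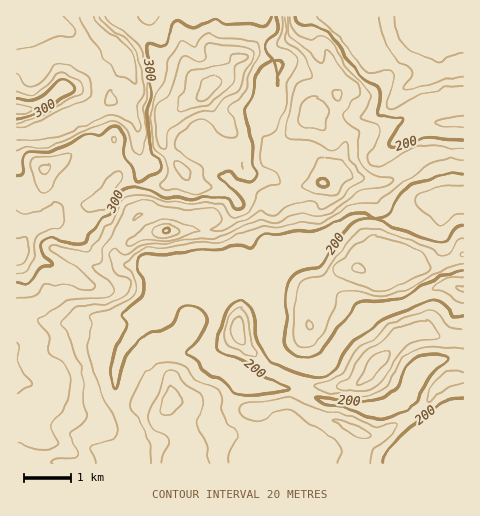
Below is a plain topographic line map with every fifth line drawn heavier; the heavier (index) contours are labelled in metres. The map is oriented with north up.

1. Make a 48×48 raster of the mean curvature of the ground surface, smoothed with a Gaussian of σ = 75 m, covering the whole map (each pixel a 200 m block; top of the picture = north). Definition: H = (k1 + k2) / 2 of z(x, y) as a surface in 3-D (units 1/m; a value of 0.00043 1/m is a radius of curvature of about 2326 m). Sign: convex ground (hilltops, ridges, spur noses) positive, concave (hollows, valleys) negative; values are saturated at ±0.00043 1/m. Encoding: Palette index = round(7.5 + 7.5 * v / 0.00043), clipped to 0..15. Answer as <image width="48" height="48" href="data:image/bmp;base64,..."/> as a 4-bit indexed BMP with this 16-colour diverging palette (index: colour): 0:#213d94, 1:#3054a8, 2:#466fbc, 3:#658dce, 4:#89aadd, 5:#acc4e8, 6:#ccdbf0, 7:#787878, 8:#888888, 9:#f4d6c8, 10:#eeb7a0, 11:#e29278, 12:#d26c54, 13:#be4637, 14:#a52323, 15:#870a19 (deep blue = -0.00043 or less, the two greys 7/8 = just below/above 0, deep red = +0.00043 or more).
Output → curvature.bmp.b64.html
<image width="48" height="48" href="data:image/bmp;base64,Qk32BAAAAAAAAHYAAAAoAAAAMAAAADAAAAABAAQAAAAAAIAEAAATCwAAEwsAABAAAAAAAAAAlD0hAKhUMAC8b0YAzo1lAN2qiQDoxKwA8NvMAHh4eACIiIgAyNb0AKC37gB4kuIAVGzSADdGvgAjI6UAGQqHAEVDNHl2ZlWJmIiHZ3iId3d3eJllZ3d3iGiZrLdWd2WJiIiIZnd3d4d3ZohlVnd3h3q7p1V4mVN3d4iIiId3eId2V5u5ZWd3h3mYVWiJmESod4h3iHZ4d3ZWe93ex1Z3h3iHeIiJlUa6iHd4dWh3Zme9/7ZHzaVXh3iIiIiJdYesqHd3ZruoZp7ahSIzR8tld3eIiIeIVqdrypmYZ7zN3cYAAAJEVFzEVneImYeHNpdH2pqqhVRFVCJYiZl2Zkf6V5mZmYiHRpdX2XiZdVUyR73v//65dVS+qZiImZh2R5ho6mVVZmWM7IUzWL3JU1VryodnmZhmVpl3qZdVZUjrYyMzNpvcgzVEeYdmiXZXZZh3Q1ZmVH6TNXhUV5vexjMyJpmHeHZndXiJmGRXivs0art0Roma2mZ4mZqZiId3hliZmqhFv/U1esymRGZo3bvdzHiGZ4iImWZmeKpij9RGWLy4VEVorN3IaWVmVVZlZndmaKqDX+VWR7uYh1RWeaq4V2eIl0M0Q0Z3aKmFTdVmR7qJmGQhE2iqdniHl3iruWVnd4d2V4VmWKmIhlRUIAKahmh3l5zcztdnd3d3dmd3aKqXZme9qUAWQXlmeLy6jeZXd3d3d3d3eLyXeJvdvKggBJpWm7hWZ3Rnd3d3d3d3Zohpy8uXir/rhch8yVN5UyFFVnZ3d3d3dlQn3bhniKub7Pt1EBelG4ACNERFVnl3d3ZEa7d4msuGj6oQGLx2TPl4YzNWVGllZmZlR7mrzKd1XIp3rcqIUr///93etTU0VFVUVpzLdUVTfHqamHiXcjev/Jqq2UZIhVdjNGdjNXdka3h6t1eJoyMhABIijshvp2nYISI1Z4d2Z3Z3qIvPoiIBI1QiX/lul4e9hEaaZWZ3d4V3d3i/olVct8p6vJhJmIVa2Wd3ZEZnd3WYVWVbx5zf2d/etTdXmZvuxlablTRVVmW6VWZYzIeqm7p0NKuImHjbrO3N7IeGVij+pmdmq4RCf9p3afp4dlWanbU1iqmYiU7962ZnqGQyzXZ3adY1ZmebukI2m7mJint2nchmuDJs1UVVWNg1mZuVe2RlWd7cvEVESP6I/DCvkkZmebhEeZlza4eFIlmpiQEjM2yr/SC/hkRYu5V7ZFVVi5updDNERVMSMyNp2RC9mUJKynRsg0ZnuFiaumRVZv+1IzI1YyXvq4VYZmVrpFZmdUVDe6hmZ///g0VURFTOi922M1Zr5UZWuWmTF825iGOP/dp1aHCKeJ36aHZZ5UVZ2ry4I3rNy2En/+p2elC4eWfuvaRJxVeZneiKczRoqYQky3eIhxLnWarMu4E4tnqGvXJZuoVEZ4ZVl1Z5hQbnWchoiaQnyphY2DJYmphlZ2dlZVZ3Ywnoi6JHm/94zrZMxTSZZVZ3d3h2VXqnQTzGSYTMy81jeoR/pDa6ZWd3d5mYeLliA72Fa2bHVWeJUkXOU0i3VneId4eJjMURjulmimWWRWd/4Ei3JHulV3eIiGm4eWJv/HVHmGVXZmZs8AQyR6uFZ3d3iA=="/>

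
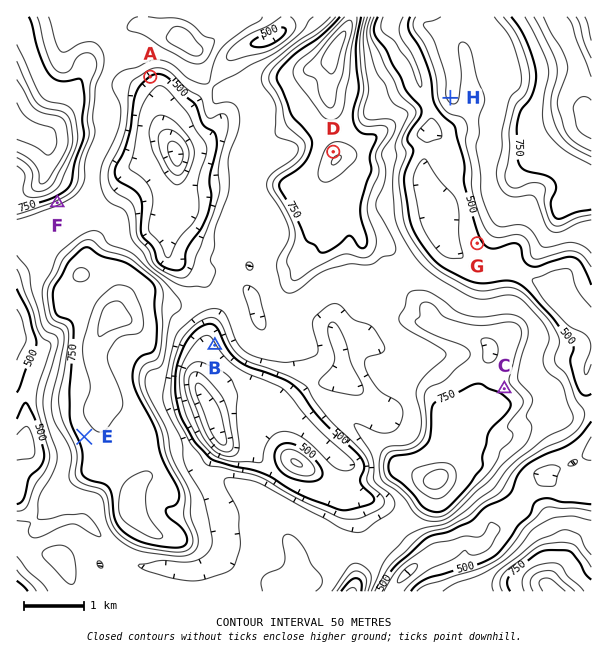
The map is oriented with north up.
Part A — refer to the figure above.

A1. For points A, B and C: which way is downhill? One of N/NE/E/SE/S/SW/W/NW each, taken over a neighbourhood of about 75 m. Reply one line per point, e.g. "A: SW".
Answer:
A: SE
B: SW
C: NE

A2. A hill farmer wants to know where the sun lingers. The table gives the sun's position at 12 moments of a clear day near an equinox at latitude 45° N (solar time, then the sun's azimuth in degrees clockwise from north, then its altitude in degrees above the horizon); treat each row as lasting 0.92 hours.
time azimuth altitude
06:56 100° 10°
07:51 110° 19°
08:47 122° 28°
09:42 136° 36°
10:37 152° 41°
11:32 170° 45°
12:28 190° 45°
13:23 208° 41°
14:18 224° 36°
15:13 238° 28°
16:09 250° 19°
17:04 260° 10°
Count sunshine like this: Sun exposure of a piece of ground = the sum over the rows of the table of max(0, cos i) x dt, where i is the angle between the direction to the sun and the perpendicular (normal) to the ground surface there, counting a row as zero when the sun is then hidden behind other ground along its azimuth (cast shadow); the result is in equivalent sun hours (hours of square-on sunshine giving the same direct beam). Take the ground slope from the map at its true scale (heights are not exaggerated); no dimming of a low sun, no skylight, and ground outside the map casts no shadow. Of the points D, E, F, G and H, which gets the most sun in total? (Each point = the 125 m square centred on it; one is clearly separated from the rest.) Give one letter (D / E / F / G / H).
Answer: F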